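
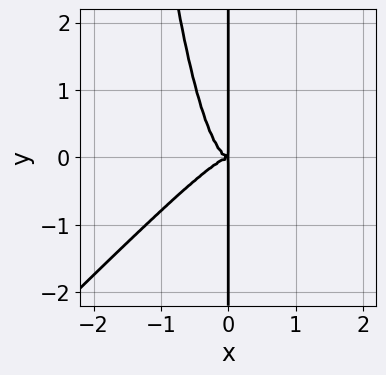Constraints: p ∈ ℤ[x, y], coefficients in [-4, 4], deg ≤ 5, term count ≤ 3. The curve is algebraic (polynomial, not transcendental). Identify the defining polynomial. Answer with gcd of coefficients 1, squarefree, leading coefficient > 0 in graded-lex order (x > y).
3*x^4 - 3*x^3*y + x*y^2

1. The degree is 4 — a generic line meets the curve in up to 4 points.
2. From the visible intercepts: every point of the y-axis in the box is on the curve.
3. The integer polynomial consistent with all of this is the stated p.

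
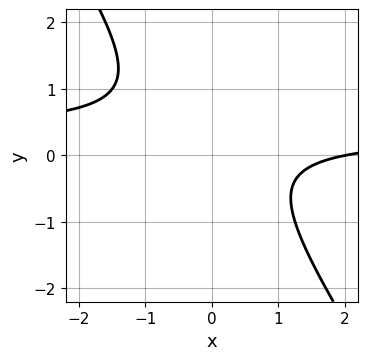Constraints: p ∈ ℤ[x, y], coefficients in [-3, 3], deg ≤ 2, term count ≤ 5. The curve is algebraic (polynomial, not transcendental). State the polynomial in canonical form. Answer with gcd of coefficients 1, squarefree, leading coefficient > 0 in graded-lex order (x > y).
3*x*y + 2*y^2 - x - y + 2

1. The degree is 2 — a generic line meets the curve in up to 2 points.
2. Checking where it meets the axes: it crosses the x-axis at the gridline x = 2; no y-intercept at any integer in the box.
3. Together with the visible shape, these determine p as stated.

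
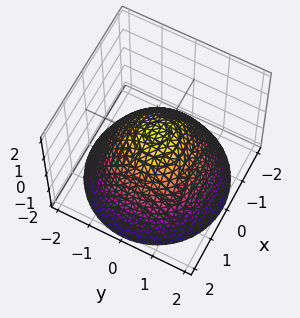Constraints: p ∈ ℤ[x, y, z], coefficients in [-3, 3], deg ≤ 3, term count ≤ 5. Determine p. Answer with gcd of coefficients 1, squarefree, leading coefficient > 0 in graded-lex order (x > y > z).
(a) Degree: a generic line meets the surface in up to 2 points, so deg p = 2.
(b) Symmetries: the z-axis is an axis of rotation, so x and y enter only as x² + y².
(c) From the visible intercepts: the y-axis gridline crossings are at y ∈ {-1, 1}; a circular section at z = 0 has radius exactly 1; the x-axis gridline crossings are at x ∈ {-1, 1}.
(d) The integer polynomial consistent with all of this is the stated p.

2*x^2 + 2*y^2 + 3*z - 2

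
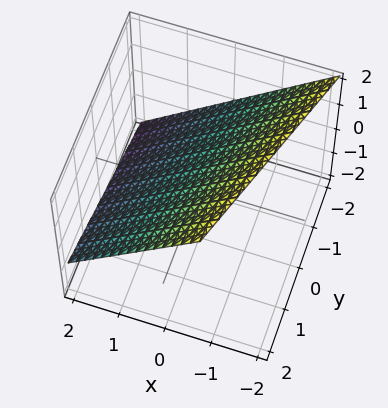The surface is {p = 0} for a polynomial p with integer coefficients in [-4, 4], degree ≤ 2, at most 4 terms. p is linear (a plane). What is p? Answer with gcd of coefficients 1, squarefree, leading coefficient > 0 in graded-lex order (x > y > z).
3*x - y + 3*z - 2

The degree is 1 — the surface is flat (a plane).
Reading off the gridlines: one y-axis crossing is at y = -2.
Fitting integer coefficients to these (and the overall shape) gives p.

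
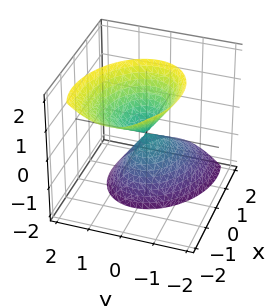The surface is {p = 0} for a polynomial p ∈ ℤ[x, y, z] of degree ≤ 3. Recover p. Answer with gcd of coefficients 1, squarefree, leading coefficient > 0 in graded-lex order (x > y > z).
2*x^2 + x*y + 2*x*z + 3*y^2 - z^2

There are 2 components.
The degree is 2 — a generic line meets the surface in up to 2 points.
From the visible intercepts: it crosses the z-axis at the gridline z = 0; one y-axis crossing is at y = 0; it crosses the x-axis at the gridline x = 0.
Matching integer coefficients to the picture gives p.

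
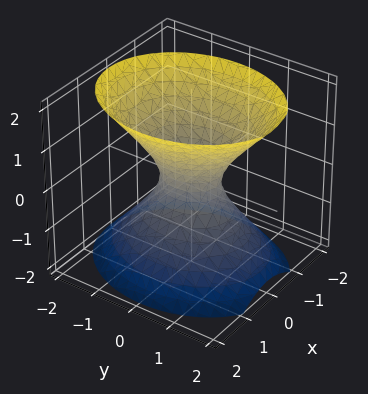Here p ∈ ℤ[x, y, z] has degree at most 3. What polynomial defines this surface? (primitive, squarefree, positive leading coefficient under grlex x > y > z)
3*x^2 + 2*y^2 - 2*z^2 - 1

First, the degree is 2 — an hourglass — one-sheet hyperboloid; a quadric.
Next, symmetries: the x ↦ −x reflection is a symmetry, so x appears only in even powers; it's symmetric under z → −z, forcing even powers of z; the y ↦ −y reflection is a symmetry, so y appears only in even powers.
Then, from the visible intercepts: the surface avoids every integer z-axis point in the box.
Finally, putting this together gives p.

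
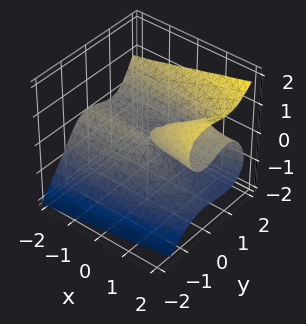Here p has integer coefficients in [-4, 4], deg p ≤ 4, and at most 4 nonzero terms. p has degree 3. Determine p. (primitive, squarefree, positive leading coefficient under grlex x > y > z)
First, the degree is 3 — no degree-2 surface has this shape.
Then, checking where it meets the axes: the visible x-axis segment lies entirely on the surface; one z-axis crossing is at z = 0; one y-axis crossing is at y = 0.
Finally, fitting integer coefficients to these (and the overall shape) gives p.

2*y^3 - 2*z^3 + 2*x*z - 3*y^2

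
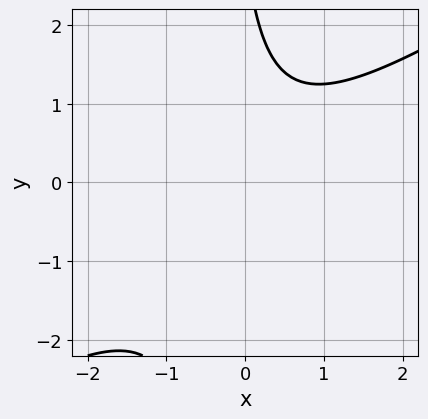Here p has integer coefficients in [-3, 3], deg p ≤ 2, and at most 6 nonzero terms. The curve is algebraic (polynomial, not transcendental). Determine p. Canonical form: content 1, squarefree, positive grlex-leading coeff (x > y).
First, the degree is 2 — the shape is more complex than any degree-1 curve.
Then, checking where it meets the axes: the curve avoids every integer x-axis point in the box; no y-intercept at any integer in the box.
Finally, solving for integer coefficients yields p as stated.

2*x^2 - 3*x*y - y + 3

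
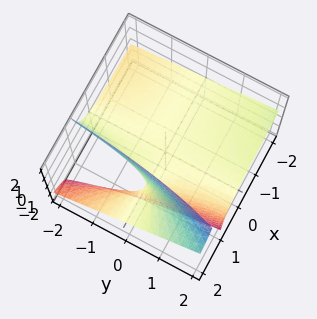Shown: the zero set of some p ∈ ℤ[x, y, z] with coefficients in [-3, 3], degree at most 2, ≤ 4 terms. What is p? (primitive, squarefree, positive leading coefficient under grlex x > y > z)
x*y - 3*x*z + 3*z

The degree is 2 — the shape is more complex than any degree-1 surface.
Against the integer gridlines: the visible y-axis segment lies entirely on the surface; one z-axis crossing is at z = 0; the visible x-axis segment lies entirely on the surface.
Putting this together gives p.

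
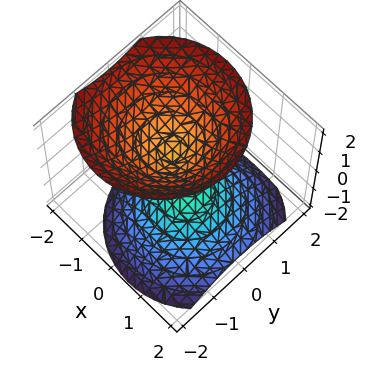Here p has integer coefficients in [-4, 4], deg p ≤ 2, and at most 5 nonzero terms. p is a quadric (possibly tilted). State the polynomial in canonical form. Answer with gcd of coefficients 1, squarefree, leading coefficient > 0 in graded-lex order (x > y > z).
2*x^2 + x*z + 2*y^2 - 2*z^2 + 1

The picture has 2 separate pieces. Treating them together as one polynomial.
deg p = 2. The shape is more complex than any degree-1 surface.
Against the integer gridlines: no y-intercept at any integer in the box; no x-intercept at any integer in the box.
Fitting integer coefficients to these (and the overall shape) gives p.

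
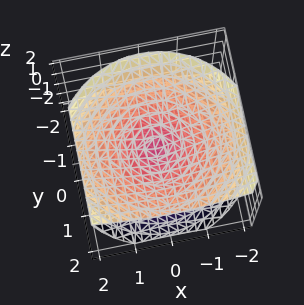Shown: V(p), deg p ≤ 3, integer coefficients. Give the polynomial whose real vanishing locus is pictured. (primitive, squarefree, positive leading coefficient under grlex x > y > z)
2*x^2 + 2*y^2 - y*z - 3*z^2

First, the degree is 2 — no degree-1 surface has this shape.
Then, observable constraints: it crosses the z-axis at the gridline z = 0; one x-axis crossing is at x = 0; it crosses the y-axis at the gridline y = 0.
Finally, the integer polynomial consistent with all of this is the stated p.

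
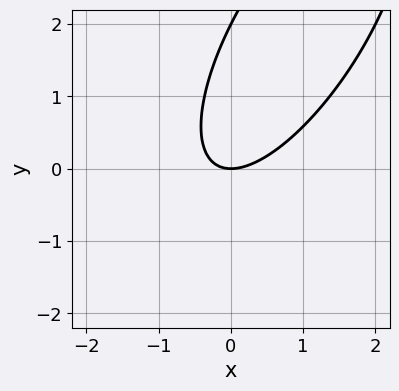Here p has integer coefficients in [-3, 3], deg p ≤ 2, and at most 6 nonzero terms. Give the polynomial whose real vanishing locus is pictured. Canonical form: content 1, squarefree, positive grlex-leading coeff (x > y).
2*x^2 - 2*x*y + y^2 - 2*y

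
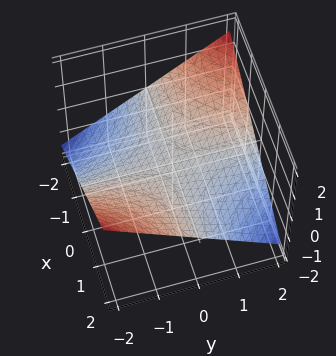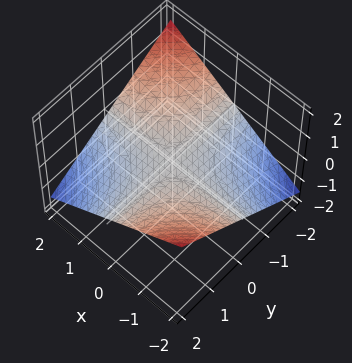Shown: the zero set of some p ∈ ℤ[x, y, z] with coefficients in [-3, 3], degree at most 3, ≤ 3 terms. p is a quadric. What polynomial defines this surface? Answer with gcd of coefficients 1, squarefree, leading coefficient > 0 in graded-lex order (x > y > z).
1. deg p = 2. A saddle surface; a quadric.
2. Checking where it meets the axes: one z-axis crossing is at z = 0; every point of the y-axis in the box is on the surface.
3. Solving for integer coefficients yields p as stated. Check: (-1, 0, 0) on the x-axis lies on the surface, and p(-1, 0, 0) = 0. ✓

x*y + 3*z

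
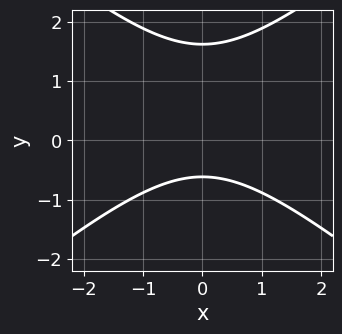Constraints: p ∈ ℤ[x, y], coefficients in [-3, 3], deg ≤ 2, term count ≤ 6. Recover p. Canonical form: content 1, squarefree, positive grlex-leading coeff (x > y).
First, the degree is 2 — no degree-1 curve has this shape.
Next, symmetries: the x ↦ −x reflection is a symmetry, so x appears only in even powers.
Then, from the axis intercepts and sections: it misses every integer gridline on the x-axis.
Finally, fitting integer coefficients to these (and the overall shape) gives p.

2*x^2 - 3*y^2 + 3*y + 3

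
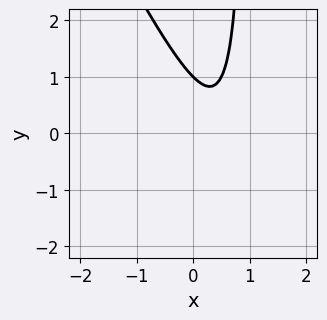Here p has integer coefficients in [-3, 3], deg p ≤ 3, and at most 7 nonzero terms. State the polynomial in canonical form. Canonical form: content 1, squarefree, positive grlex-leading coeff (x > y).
First, the degree is 2 — the shape is more complex than any degree-1 curve.
Next, reading off the gridlines: no x-intercept at any integer in the box; one y-axis crossing is at y = 1.
Finally, these observations pin down the coefficients.

2*x^2 + x*y - 2*x - y + 1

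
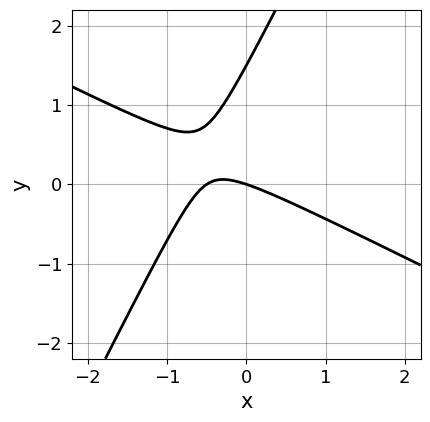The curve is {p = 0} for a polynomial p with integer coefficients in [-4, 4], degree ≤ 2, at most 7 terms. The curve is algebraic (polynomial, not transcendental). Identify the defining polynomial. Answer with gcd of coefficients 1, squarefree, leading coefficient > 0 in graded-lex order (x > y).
First, degree: a generic line meets the curve in up to 2 points, so deg p = 2.
Next, checking where it meets the axes: it crosses the y-axis at the gridline y = 0; one x-axis crossing is at x = 0.
Finally, putting this together gives p.

2*x^2 + 3*x*y - 2*y^2 + x + 3*y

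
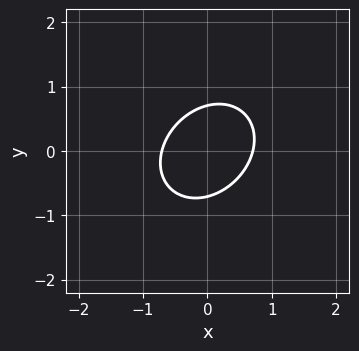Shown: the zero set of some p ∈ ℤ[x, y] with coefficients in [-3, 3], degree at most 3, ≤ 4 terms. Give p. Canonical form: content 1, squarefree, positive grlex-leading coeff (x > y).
2*x^2 - x*y + 2*y^2 - 1

First, the degree is 2 — a generic line meets the curve in up to 2 points.
Finally, matching integer coefficients to the picture gives p.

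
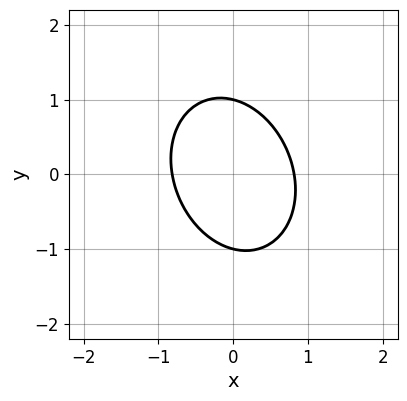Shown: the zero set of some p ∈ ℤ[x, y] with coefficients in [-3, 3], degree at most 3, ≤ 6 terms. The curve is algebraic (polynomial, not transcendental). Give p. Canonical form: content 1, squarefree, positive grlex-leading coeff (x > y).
1. Degree: no degree-1 curve has this shape, so deg p = 2.
2. Observable constraints: the y-axis gridline crossings are at y ∈ {-1, 1}.
3. Fitting integer coefficients to these (and the overall shape) gives p.

3*x^2 + x*y + 2*y^2 - 2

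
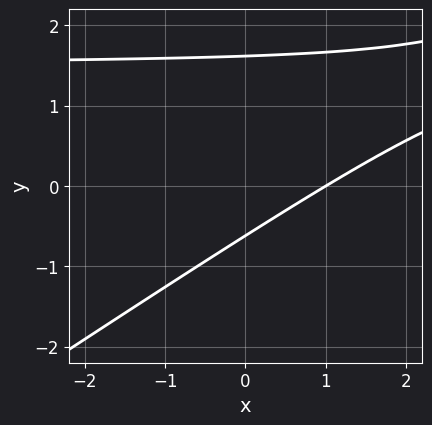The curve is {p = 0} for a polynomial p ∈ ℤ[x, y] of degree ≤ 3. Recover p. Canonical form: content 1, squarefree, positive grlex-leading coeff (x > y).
(a) The degree is 2 — the shape is more complex than any degree-1 curve.
(b) Checking where it meets the axes: it meets the x-axis at x = 1 (among the integer gridlines).
(c) Putting this together gives p.

2*x*y - 3*y^2 - 3*x + 3*y + 3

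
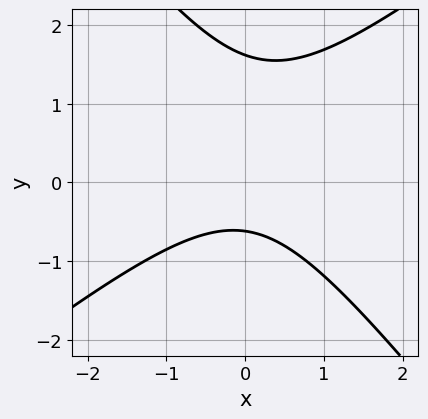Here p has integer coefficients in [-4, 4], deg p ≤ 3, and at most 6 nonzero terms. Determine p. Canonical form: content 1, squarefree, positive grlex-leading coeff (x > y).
(a) deg p = 2.
(b) From the visible intercepts: the curve avoids every integer x-axis point in the box.
(c) Together with the visible shape, these determine p as stated.

2*x^2 - x*y - 2*y^2 + 2*y + 2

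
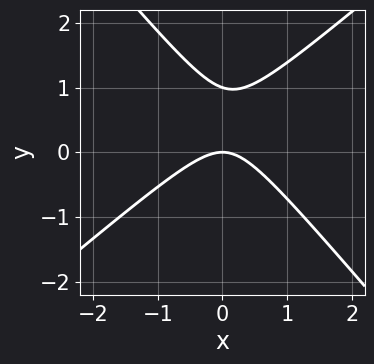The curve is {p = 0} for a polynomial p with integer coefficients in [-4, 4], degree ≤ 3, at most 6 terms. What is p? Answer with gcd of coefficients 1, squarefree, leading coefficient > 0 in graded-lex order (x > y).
deg p = 2. A generic line meets the curve in up to 2 points.
Reading off the gridlines: among the integer gridlines, it crosses the y-axis at y ∈ {0, 1}; it meets the x-axis at x = 0 (among the integer gridlines).
Matching integer coefficients to the picture gives p.

3*x^2 - x*y - 3*y^2 + 3*y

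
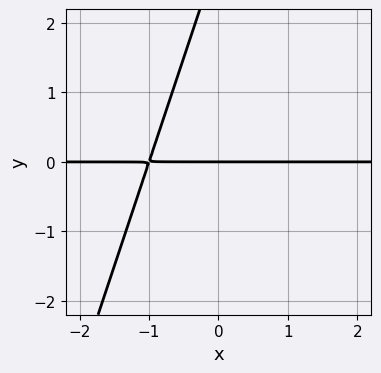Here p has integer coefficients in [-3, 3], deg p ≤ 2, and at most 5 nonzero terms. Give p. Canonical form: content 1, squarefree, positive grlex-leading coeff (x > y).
3*x*y - y^2 + 3*y

1. The degree is 2 — no degree-1 curve has this shape.
2. Against the integer gridlines: it meets the y-axis at y = 0 (among the integer gridlines); every point of the x-axis in the box is on the curve.
3. Fitting integer coefficients to these (and the overall shape) gives p.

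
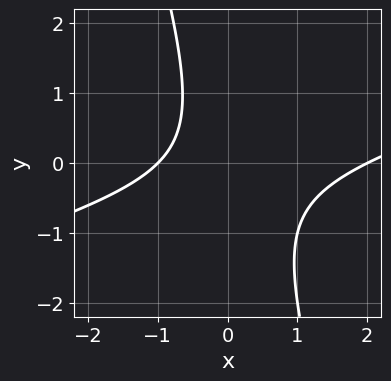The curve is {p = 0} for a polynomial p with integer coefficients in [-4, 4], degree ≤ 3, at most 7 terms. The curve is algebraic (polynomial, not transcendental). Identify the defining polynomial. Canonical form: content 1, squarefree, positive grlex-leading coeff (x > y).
x^2 - 3*x*y - y^2 - x - 2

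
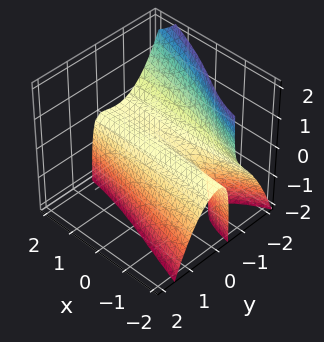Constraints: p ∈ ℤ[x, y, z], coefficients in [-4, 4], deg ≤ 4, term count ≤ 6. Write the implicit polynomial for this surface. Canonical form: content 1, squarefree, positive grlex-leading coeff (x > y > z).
First, degree: the shape is more complex than any degree-2 surface, so deg p = 3.
Next, observable constraints: one z-axis crossing is at z = 0; every point of the x-axis in the box is on the surface; among the integer gridlines, it crosses the y-axis at y ∈ {-1, 0}.
Finally, fitting integer coefficients to these (and the overall shape) gives p.

2*x*y*z - 3*y^3 - 3*y^2 - 2*z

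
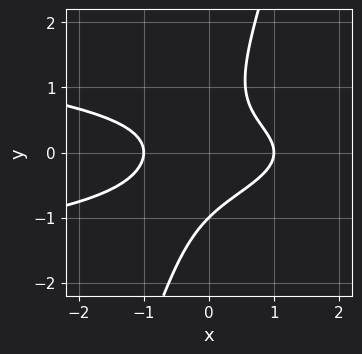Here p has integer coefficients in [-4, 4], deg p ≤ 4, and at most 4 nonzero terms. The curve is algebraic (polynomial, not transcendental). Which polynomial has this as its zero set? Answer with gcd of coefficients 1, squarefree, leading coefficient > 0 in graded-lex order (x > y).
3*x*y^2 - y^3 + x^2 - 1

Degree: the shape is more complex than any degree-2 curve, so deg p = 3.
From the visible intercepts: one y-axis crossing is at y = -1; among the integer gridlines, it crosses the x-axis at x ∈ {-1, 1}.
Together with the visible shape, these determine p as stated.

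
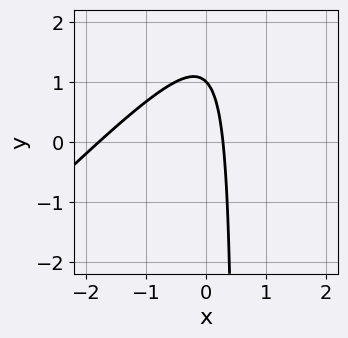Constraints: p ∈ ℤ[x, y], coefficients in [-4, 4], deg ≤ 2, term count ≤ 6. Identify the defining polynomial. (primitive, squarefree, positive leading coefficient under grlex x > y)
1. The degree is 2 — the shape is more complex than any degree-1 curve.
2. From the visible intercepts: one y-axis crossing is at y = 1.
3. The integer polynomial consistent with all of this is the stated p.

2*x^2 - 2*x*y + 3*x + y - 1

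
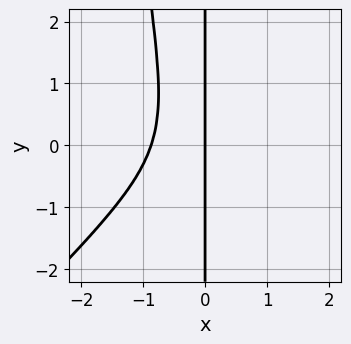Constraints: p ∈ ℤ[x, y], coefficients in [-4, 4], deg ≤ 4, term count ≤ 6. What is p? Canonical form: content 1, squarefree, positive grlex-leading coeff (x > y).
3*x^4 - 3*x^3*y + x*y^2 + 2*x

First, degree: a generic line meets the curve in up to 4 points, so deg p = 4.
Then, checking where it meets the axes: it crosses the x-axis at the gridline x = 0; the visible y-axis segment lies entirely on the curve.
Finally, solving for integer coefficients yields p as stated.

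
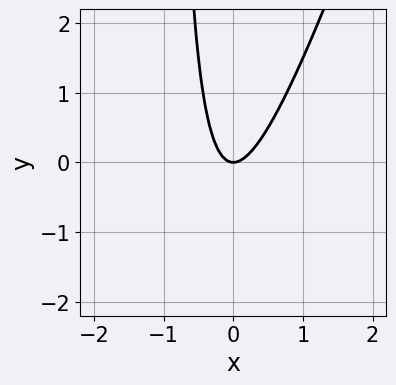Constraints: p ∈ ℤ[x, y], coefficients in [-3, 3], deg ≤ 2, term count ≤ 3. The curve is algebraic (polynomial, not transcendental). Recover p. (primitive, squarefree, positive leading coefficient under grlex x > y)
First, deg p = 2. The shape is more complex than any degree-1 curve.
Then, from the visible intercepts: it meets the y-axis at y = 0 (among the integer gridlines); one x-axis crossing is at x = 0.
Finally, together with the visible shape, these determine p as stated.

3*x^2 - x*y - y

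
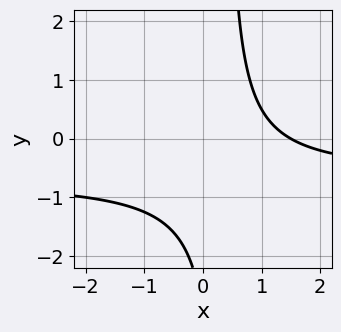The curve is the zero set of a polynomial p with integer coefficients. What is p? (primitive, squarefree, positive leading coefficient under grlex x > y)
3*x*y + 2*x - y - 3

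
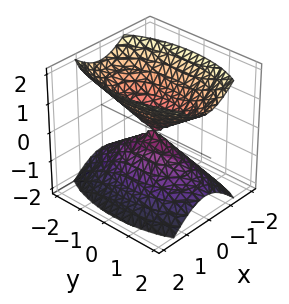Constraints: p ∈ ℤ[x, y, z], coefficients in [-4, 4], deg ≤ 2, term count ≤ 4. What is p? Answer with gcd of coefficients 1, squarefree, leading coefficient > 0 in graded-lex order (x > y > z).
3*x^2 + y^2 - 2*z^2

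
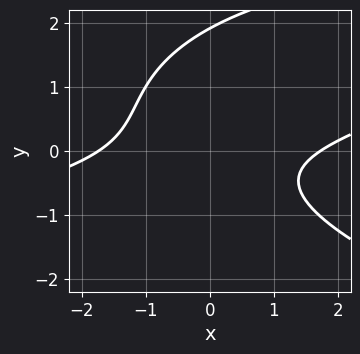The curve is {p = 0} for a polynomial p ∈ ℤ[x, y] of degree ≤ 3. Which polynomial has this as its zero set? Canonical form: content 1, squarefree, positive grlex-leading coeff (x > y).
(a) deg p = 3. No degree-2 curve has this shape.
(b) Putting this together gives p.

2*y^3 + x^2 - 3*x*y - 3*y^2 - 3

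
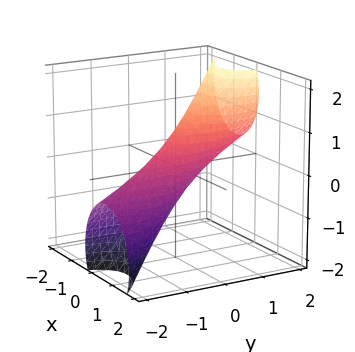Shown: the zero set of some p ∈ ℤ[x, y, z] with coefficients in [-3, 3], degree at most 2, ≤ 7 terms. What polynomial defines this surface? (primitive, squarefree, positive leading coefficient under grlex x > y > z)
(a) Degree: the shape is more complex than any degree-1 surface, so deg p = 2.
(b) Reading off the gridlines: the y-axis gridline crossings are at y ∈ {-1, 1}.
(c) Together with the visible shape, these determine p as stated.

3*x^2 + 2*x*y + y^2 - 3*y*z + 2*z^2 - 1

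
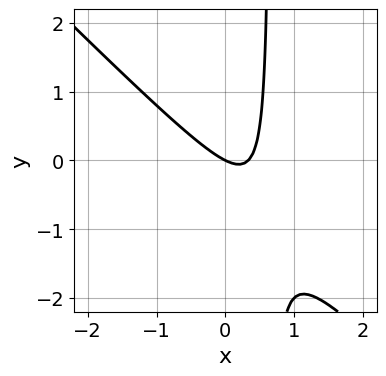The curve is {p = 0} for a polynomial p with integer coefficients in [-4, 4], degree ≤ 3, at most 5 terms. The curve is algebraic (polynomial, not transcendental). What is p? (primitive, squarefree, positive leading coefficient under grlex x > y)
Degree: a generic line meets the curve in up to 2 points, so deg p = 2.
From the axis intercepts and sections: one x-axis crossing is at x = 0; it crosses the y-axis at the gridline y = 0.
Fitting integer coefficients to these (and the overall shape) gives p.

3*x^2 + 3*x*y - x - 2*y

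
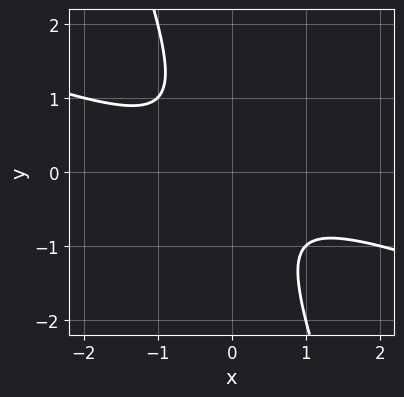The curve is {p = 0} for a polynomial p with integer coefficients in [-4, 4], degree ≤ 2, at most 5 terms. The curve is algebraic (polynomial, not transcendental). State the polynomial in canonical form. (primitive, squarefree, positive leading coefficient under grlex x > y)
x^2 + 3*x*y + y^2 + 1

1. deg p = 2.
2. Checking where it meets the axes: the curve avoids every integer y-axis point in the box; it misses every integer gridline on the x-axis.
3. Assembling these constraints gives the stated polynomial.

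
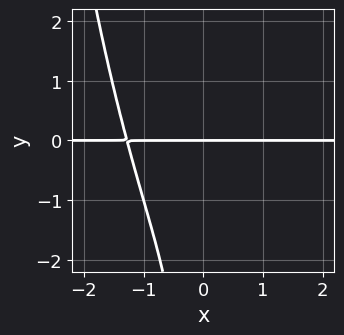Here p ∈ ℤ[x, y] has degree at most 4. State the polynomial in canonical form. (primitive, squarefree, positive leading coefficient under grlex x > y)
3*x^3*y + 2*x^2*y - 2*x*y^2 + 3*y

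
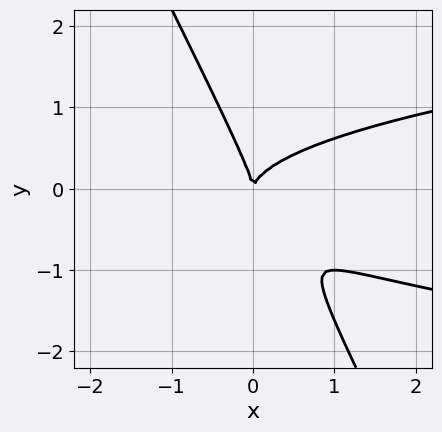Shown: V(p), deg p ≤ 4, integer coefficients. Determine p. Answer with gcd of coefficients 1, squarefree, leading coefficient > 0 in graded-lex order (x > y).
2*x*y^2 + y^3 - x^2

First, the degree is 3 — the shape is more complex than any degree-2 curve.
Then, observable constraints: one x-axis crossing is at x = 0; one y-axis crossing is at y = 0.
Finally, assembling these constraints gives the stated polynomial.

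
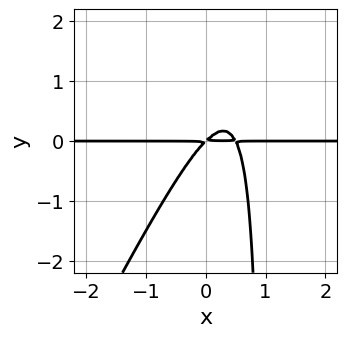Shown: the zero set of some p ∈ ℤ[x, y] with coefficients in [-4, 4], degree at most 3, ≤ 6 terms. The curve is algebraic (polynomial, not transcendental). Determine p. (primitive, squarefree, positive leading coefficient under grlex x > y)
2*x^2*y - x*y^2 - x*y + y^2

deg p = 3. No degree-2 curve has this shape.
Against the integer gridlines: every point of the x-axis in the box is on the curve.
Solving for integer coefficients yields p as stated.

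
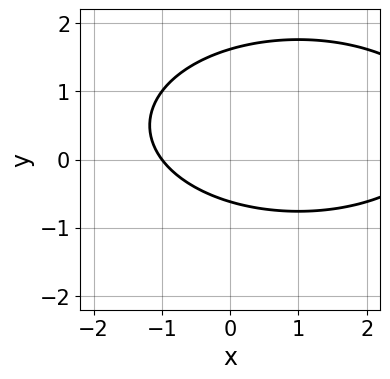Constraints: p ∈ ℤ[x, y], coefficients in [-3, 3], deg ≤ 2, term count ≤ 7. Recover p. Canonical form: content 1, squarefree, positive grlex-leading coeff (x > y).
(a) deg p = 2. No degree-1 curve has this shape.
(b) Checking where it meets the axes: it crosses the x-axis at the gridline x = -1.
(c) Putting this together gives p.

x^2 + 3*y^2 - 2*x - 3*y - 3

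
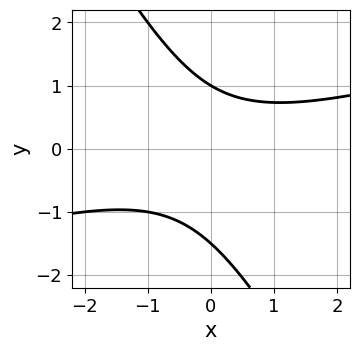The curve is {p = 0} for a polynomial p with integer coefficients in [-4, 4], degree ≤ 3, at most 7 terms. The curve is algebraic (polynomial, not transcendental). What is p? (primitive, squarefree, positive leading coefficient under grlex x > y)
First, deg p = 2. No degree-1 curve has this shape.
Next, from the axis intercepts and sections: it meets the y-axis at y = 1 (among the integer gridlines); it misses every integer gridline on the x-axis.
Finally, putting this together gives p.

x^2 - 3*x*y - 2*y^2 - y + 3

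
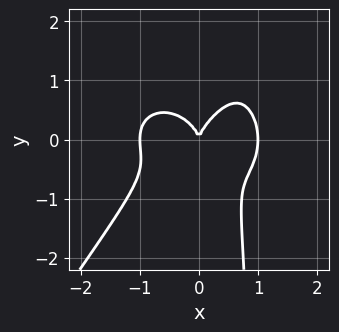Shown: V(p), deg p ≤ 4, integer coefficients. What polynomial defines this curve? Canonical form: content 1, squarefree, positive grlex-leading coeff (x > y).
x^4 + x^2*y^2 - x*y^3 + y^3 - x^2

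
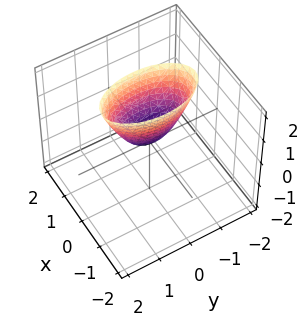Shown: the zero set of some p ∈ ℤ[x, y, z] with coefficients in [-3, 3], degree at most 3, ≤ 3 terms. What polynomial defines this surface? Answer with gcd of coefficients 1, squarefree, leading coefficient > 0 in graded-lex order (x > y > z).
3*x^2 + y^2 - z

The degree is 2 — a single bowl opening along one axis; a quadric.
Symmetries: the x ↦ −x reflection is a symmetry, so x appears only in even powers; it's symmetric under y → −y, forcing even powers of y.
Against the integer gridlines: it meets the y-axis at y = 0 (among the integer gridlines); one x-axis crossing is at x = 0.
The integer polynomial consistent with all of this is the stated p.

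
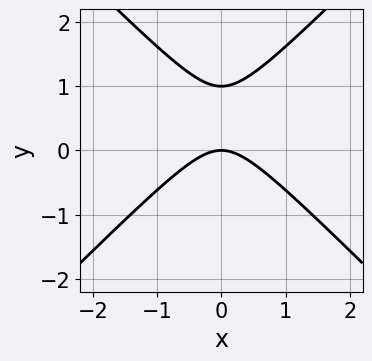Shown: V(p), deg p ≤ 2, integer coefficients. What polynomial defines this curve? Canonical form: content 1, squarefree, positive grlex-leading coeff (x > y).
x^2 - y^2 + y

Degree: a generic line meets the curve in up to 2 points, so deg p = 2.
Symmetries: it's symmetric under x → −x, forcing even powers of x.
Observable constraints: among the integer gridlines, it crosses the y-axis at y ∈ {0, 1}; one x-axis crossing is at x = 0.
Assembling these constraints gives the stated polynomial.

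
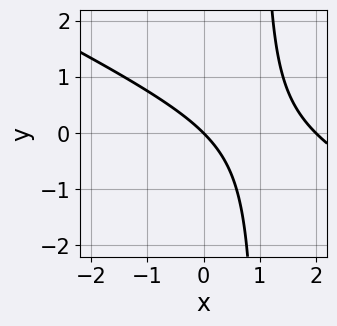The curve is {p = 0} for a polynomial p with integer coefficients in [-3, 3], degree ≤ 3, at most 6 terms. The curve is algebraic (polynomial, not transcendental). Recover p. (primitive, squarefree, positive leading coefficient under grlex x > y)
deg p = 2.
Reading off the gridlines: the x-axis gridline crossings are at x ∈ {0, 2}; it meets the y-axis at y = 0 (among the integer gridlines).
These observations pin down the coefficients.

x^2 + 2*x*y - 2*x - 2*y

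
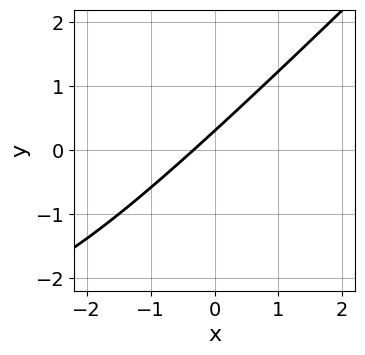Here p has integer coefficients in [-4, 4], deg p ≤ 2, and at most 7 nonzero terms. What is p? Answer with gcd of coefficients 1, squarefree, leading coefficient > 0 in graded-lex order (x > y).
x*y - y^2 + 3*x - 3*y + 1

First, the degree is 2 — no degree-1 curve has this shape.
Finally, solving for integer coefficients yields p as stated.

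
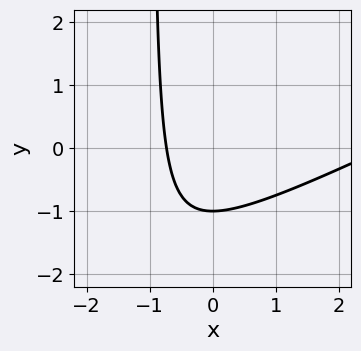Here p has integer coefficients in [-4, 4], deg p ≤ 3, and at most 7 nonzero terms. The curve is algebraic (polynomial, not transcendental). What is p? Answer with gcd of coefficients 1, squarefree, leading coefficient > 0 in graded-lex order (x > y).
(a) The degree is 2 — no degree-1 curve has this shape.
(b) Observable constraints: it crosses the y-axis at the gridline y = -1.
(c) Fitting integer coefficients to these (and the overall shape) gives p.

x^2 - 2*x*y - 2*x - 2*y - 2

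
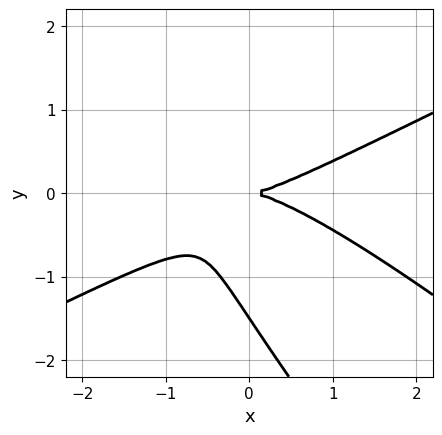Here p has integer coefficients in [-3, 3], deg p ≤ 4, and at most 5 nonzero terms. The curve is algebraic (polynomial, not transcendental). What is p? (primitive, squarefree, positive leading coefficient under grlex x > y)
x^3 - 3*x*y^2 - 2*y^3 - 3*y^2

Degree: the shape is more complex than any degree-2 curve, so deg p = 3.
From the visible intercepts: it crosses the y-axis at the gridline y = 0; one x-axis crossing is at x = 0.
Fitting integer coefficients to these (and the overall shape) gives p.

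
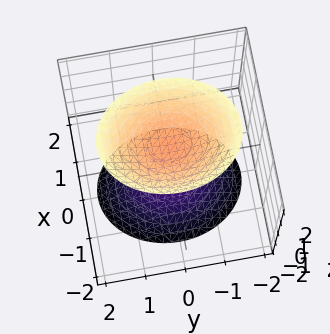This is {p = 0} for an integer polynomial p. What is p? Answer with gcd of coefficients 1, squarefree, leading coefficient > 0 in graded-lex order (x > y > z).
I count 2 distinct pieces. They look like related sheets of one shape, so recover p as a whole.
The degree is 2 — two separate bowl-shaped sheets opening away from each other; a quadric.
Symmetries: the z ↦ −z reflection is a symmetry, so z appears only in even powers; it's symmetric under x → −x, forcing even powers of x; mirror symmetry y ↦ −y ⇒ only even powers of y.
Observable constraints: no y-intercept at any integer in the box; the surface avoids every integer x-axis point in the box.
The integer polynomial consistent with all of this is the stated p.

3*x^2 + 2*y^2 - 2*z^2 + 3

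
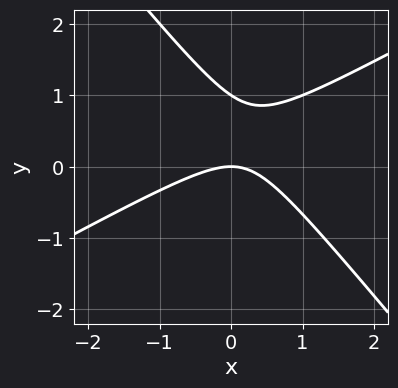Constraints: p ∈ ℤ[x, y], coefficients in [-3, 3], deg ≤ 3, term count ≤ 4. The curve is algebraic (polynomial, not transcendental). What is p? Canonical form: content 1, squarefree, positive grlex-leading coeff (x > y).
2*x^2 - 2*x*y - 3*y^2 + 3*y

Degree: the shape is more complex than any degree-1 curve, so deg p = 2.
Reading off the gridlines: among the integer gridlines, it crosses the y-axis at y ∈ {0, 1}; one x-axis crossing is at x = 0.
Assembling these constraints gives the stated polynomial.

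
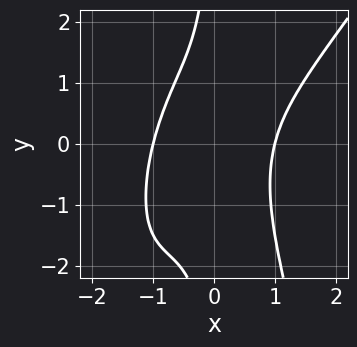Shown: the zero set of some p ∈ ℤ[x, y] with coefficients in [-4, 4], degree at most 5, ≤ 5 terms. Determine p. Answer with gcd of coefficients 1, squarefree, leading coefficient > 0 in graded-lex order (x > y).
3*x^4 - 2*x^3*y - 2*x*y^2 - x*y - 3

1. Degree: a generic line meets the curve in up to 4 points, so deg p = 4.
2. From the axis intercepts and sections: among the integer gridlines, it crosses the x-axis at x ∈ {-1, 1}; no y-intercept at any integer in the box.
3. The integer polynomial consistent with all of this is the stated p.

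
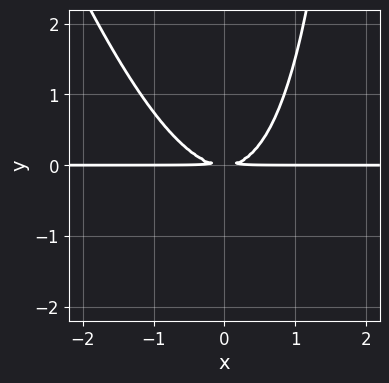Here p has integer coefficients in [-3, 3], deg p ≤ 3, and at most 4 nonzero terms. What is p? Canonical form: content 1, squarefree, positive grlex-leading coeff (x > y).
(a) The degree is 3 — the shape is more complex than any degree-2 curve.
(b) From the axis intercepts and sections: every point of the x-axis in the box is on the curve.
(c) Putting this together gives p.

3*x^2*y + x*y^2 - 3*y^2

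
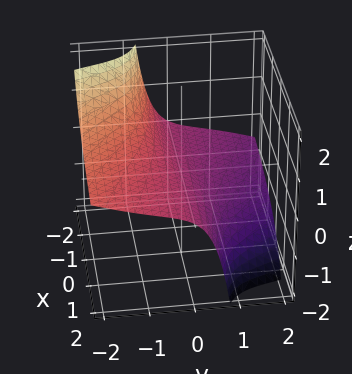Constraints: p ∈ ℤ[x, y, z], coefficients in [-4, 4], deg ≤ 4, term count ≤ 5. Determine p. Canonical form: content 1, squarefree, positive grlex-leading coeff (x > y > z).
1. The degree is 3 — no degree-2 surface has this shape.
2. Checking where it meets the axes: it crosses the y-axis at the gridline y = 0; the visible x-axis segment lies entirely on the surface.
3. Putting this together gives p.

2*x*y*z - y^3 - 2*y^2*z - 2*y - 3*z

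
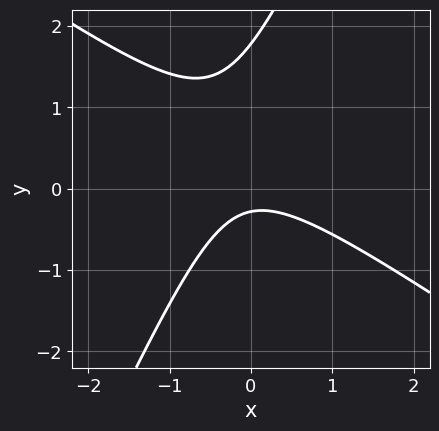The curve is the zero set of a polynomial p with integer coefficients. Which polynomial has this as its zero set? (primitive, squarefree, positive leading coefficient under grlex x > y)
1. The degree is 2 — no degree-1 curve has this shape.
2. Against the integer gridlines: no x-intercept at any integer in the box.
3. Solving for integer coefficients yields p as stated.

3*x^2 + 3*x*y - 2*y^2 + 3*y + 1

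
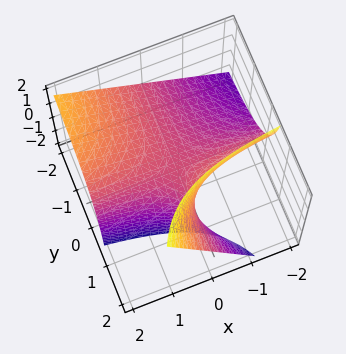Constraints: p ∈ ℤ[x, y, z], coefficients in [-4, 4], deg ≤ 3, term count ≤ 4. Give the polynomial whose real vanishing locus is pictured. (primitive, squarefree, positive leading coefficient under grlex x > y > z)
x*y - y*z + z

(a) The degree is 2 — the shape is more complex than any degree-1 surface.
(b) Observable constraints: one z-axis crossing is at z = 0; the visible y-axis segment lies entirely on the surface; the visible x-axis segment lies entirely on the surface.
(c) Assembling these constraints gives the stated polynomial.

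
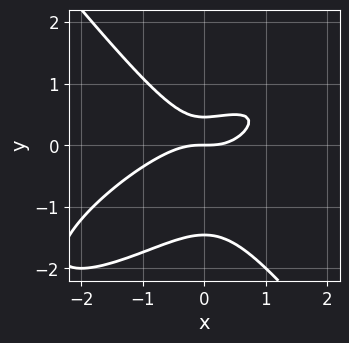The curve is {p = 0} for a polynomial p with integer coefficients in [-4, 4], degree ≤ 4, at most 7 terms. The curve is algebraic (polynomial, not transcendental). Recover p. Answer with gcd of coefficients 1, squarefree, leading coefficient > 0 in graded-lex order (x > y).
(a) deg p = 3.
(b) Against the integer gridlines: it crosses the y-axis at the gridline y = 0; it crosses the x-axis at the gridline x = 0.
(c) Assembling these constraints gives the stated polynomial.

2*x^3 - 3*x^2*y + 3*y^3 + 3*y^2 - 2*y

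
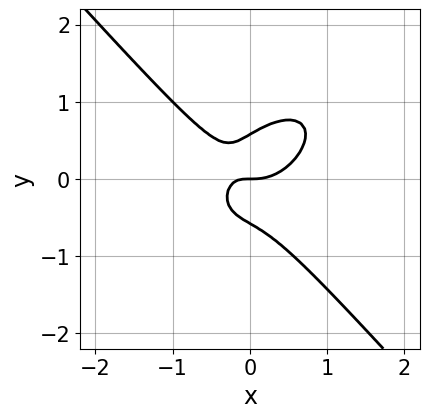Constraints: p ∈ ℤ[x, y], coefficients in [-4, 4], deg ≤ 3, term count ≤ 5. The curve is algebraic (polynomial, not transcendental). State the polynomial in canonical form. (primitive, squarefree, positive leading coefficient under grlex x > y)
(a) Degree: the shape is more complex than any degree-2 curve, so deg p = 3.
(b) Checking where it meets the axes: one x-axis crossing is at x = 0; one y-axis crossing is at y = 0.
(c) These observations pin down the coefficients.

3*x^3 - x^2*y + 3*y^3 - 2*x*y - y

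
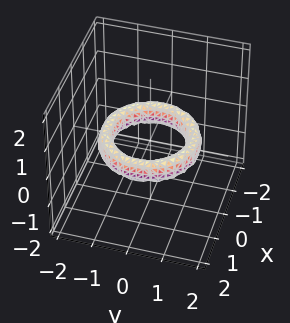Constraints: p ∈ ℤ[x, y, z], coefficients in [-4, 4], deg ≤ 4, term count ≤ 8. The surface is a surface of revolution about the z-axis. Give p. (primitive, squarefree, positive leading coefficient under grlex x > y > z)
1. The degree is 4 — a generic line meets the surface in up to 4 points.
2. Symmetry: the z-axis is an axis of rotation, so x and y enter only as x² + y².
3. Against the integer gridlines: among the integer gridlines, it crosses the y-axis at y ∈ {-1, 1}; a circular section at z = 0 has radius exactly 1.
4. Putting this together gives p. Check: (1, 0, 0) on the x-axis lies on the surface, and p(1, 0, 0) = 0. ✓

x^4 + 2*x^2*y^2 + y^4 - 3*x^2 - 3*y^2 + 2*z^2 + 2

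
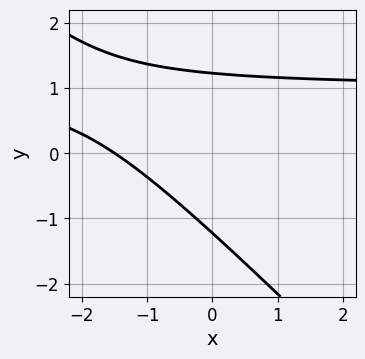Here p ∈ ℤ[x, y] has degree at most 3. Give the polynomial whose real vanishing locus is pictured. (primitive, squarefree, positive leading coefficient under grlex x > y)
2*x*y + 2*y^2 - 2*x - 3

(a) deg p = 2.
(b) Matching integer coefficients to the picture gives p.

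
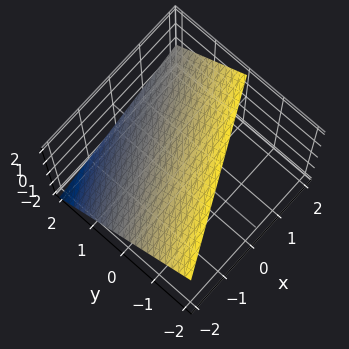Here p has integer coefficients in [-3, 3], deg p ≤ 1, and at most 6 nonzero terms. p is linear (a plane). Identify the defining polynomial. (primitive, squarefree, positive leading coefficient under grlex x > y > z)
1. The degree is 1 — every cross-section is a straight line — this is a plane.
2. Observable constraints: one y-axis crossing is at y = 1; one x-axis crossing is at x = -2.
3. These observations pin down the coefficients. Check: (0, 0, 1) on the z-axis lies on the surface, and p(0, 0, 1) = 0. ✓

x - 2*y - 2*z + 2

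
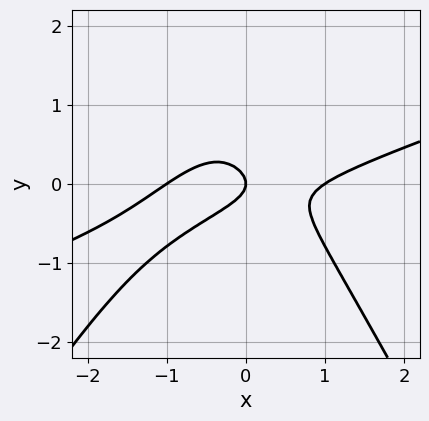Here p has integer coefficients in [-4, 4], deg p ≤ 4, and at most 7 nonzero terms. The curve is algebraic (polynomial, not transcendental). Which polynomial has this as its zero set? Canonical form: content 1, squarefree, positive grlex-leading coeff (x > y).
The degree is 3 — no degree-2 curve has this shape.
From the visible intercepts: it crosses the y-axis at the gridline y = 0; among the integer gridlines, it crosses the x-axis at x ∈ {-1, 0, 1}.
Assembling these constraints gives the stated polynomial.

x^3 - 3*x^2*y + y^3 - 3*y^2 - x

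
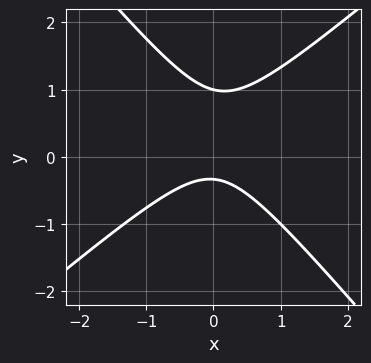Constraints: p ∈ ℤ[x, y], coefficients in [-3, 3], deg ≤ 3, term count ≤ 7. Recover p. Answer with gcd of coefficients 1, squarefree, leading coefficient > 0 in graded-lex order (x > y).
3*x^2 - x*y - 3*y^2 + 2*y + 1

First, degree: the shape is more complex than any degree-1 curve, so deg p = 2.
Then, against the integer gridlines: the curve avoids every integer x-axis point in the box; it meets the y-axis at y = 1 (among the integer gridlines).
Finally, the integer polynomial consistent with all of this is the stated p.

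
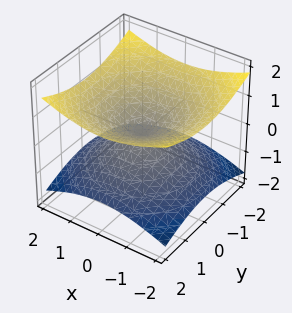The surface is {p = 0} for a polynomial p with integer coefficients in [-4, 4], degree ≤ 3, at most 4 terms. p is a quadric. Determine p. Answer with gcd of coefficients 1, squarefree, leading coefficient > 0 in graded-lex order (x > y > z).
x^2 + y^2 - 3*z^2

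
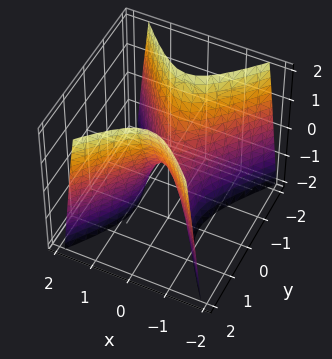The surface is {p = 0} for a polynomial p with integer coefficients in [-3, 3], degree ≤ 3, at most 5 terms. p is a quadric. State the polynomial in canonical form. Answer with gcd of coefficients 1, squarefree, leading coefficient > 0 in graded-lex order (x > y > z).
Degree: a saddle surface; a quadric, so deg p = 2.
Symmetries: the y ↦ −y reflection is a symmetry, so y appears only in even powers; the x ↦ −x reflection is a symmetry, so x appears only in even powers.
Reading off the gridlines: it crosses the y-axis at the gridline y = 0; it crosses the x-axis at the gridline x = 0; it crosses the z-axis at the gridline z = 0.
Fitting integer coefficients to these (and the overall shape) gives p.

3*x^2 - 2*y^2 + z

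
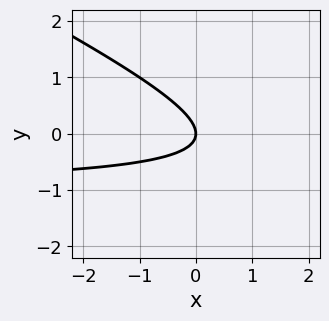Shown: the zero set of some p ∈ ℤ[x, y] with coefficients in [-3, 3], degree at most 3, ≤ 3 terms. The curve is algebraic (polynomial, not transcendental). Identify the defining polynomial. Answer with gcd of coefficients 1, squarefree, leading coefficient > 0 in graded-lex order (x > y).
x*y + 2*y^2 + x

Degree: a generic line meets the curve in up to 2 points, so deg p = 2.
From the visible intercepts: it crosses the x-axis at the gridline x = 0; it crosses the y-axis at the gridline y = 0.
Together with the visible shape, these determine p as stated.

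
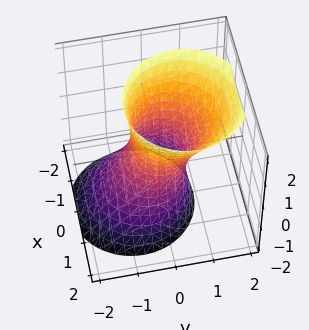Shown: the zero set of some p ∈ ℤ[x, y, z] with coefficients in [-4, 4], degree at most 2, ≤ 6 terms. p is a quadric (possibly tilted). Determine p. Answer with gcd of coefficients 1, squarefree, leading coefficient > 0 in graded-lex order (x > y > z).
1. deg p = 2. The shape is more complex than any degree-1 surface.
2. From the axis intercepts and sections: the surface avoids every integer z-axis point in the box.
3. The integer polynomial consistent with all of this is the stated p.

3*x^2 + 3*y^2 - 2*y*z - z^2 - 2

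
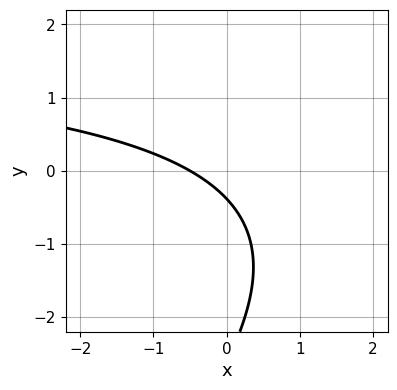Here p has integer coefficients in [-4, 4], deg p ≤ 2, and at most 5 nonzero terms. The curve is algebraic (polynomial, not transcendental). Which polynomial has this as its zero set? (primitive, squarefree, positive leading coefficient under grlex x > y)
1. deg p = 2. No degree-1 curve has this shape.
2. Matching integer coefficients to the picture gives p.

x*y - y^2 - 2*x - 3*y - 1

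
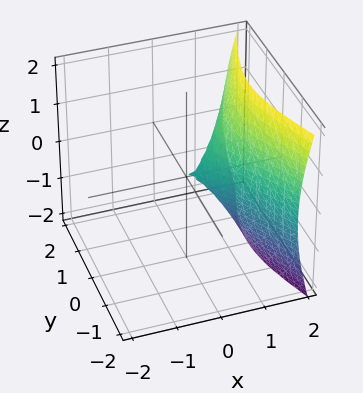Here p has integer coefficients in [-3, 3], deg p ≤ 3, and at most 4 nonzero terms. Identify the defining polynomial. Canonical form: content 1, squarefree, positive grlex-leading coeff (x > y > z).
3*x^3 - 3*y^2 - 2*z^2

The degree is 3 — no degree-2 surface has this shape.
Observable constraints: one y-axis crossing is at y = 0; it meets the x-axis at x = 0 (among the integer gridlines); it crosses the z-axis at the gridline z = 0.
These observations pin down the coefficients.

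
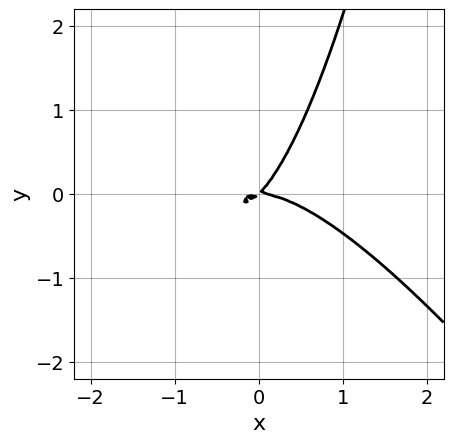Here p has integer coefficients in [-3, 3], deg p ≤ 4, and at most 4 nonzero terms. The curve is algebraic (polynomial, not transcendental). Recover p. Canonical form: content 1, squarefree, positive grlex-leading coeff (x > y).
1. deg p = 3.
2. Checking where it meets the axes: one x-axis crossing is at x = 0; one y-axis crossing is at y = 0.
3. Solving for integer coefficients yields p as stated.

3*x^3 + 2*x^2*y + 3*x*y - 3*y^2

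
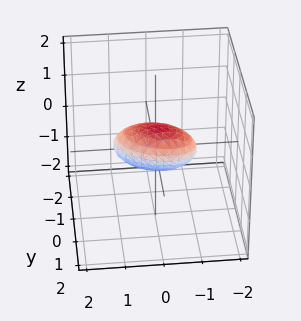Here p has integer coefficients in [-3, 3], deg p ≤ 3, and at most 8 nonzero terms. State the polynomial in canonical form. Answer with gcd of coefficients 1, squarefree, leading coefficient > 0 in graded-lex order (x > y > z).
x^2 + x*y + 2*y^2 - y*z + 2*z^2 - 1

1. The degree is 2 — no degree-1 surface has this shape.
2. From the axis intercepts and sections: among the integer gridlines, it crosses the x-axis at x ∈ {-1, 1}.
3. Fitting integer coefficients to these (and the overall shape) gives p.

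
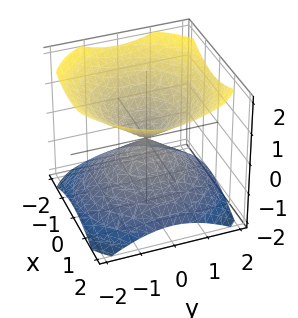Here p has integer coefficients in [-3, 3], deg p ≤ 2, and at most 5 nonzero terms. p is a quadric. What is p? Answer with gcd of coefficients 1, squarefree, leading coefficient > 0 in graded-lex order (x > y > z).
First, I count 2 distinct pieces.
Then, degree: a double cone through the origin; a quadric, so deg p = 2.
Then, symmetries: it's symmetric under z → −z, forcing even powers of z; every cross-section ⟂ z is a circle, so x, y appear only via x² + y².
Next, checking where it meets the axes: it meets the z-axis at z = 0 (among the integer gridlines); it crosses the x-axis at the gridline x = 0; a circular section at z = -1 has radius between 1 and 2; it crosses the y-axis at the gridline y = 0.
Finally, putting this together gives p.

2*x^2 + 2*y^2 - 3*z^2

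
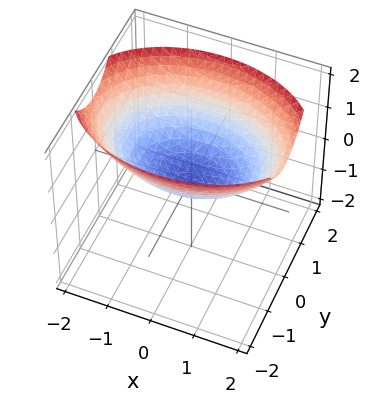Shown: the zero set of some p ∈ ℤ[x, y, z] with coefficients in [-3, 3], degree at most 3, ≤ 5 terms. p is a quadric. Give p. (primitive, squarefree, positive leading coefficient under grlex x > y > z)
Degree: a paraboloid; a quadric, so deg p = 2.
Symmetries: mirror symmetry y ↦ −y ⇒ only even powers of y; it's symmetric under x → −x, forcing even powers of x.
Checking where it meets the axes: it meets the z-axis at z = 0 (among the integer gridlines); it crosses the y-axis at the gridline y = 0; it crosses the x-axis at the gridline x = 0.
Together with the visible shape, these determine p as stated.

x^2 + 2*y^2 - 3*z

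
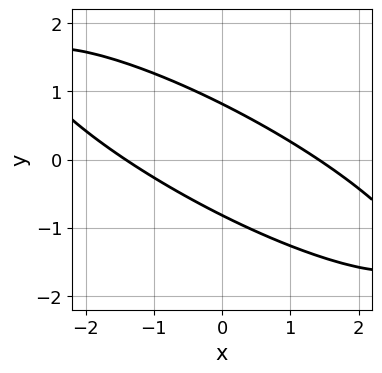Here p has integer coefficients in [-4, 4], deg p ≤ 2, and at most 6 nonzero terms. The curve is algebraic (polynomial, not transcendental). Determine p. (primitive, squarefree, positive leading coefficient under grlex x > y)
x^2 + 3*x*y + 3*y^2 - 2

1. The degree is 2 — no degree-1 curve has this shape.
2. The integer polynomial consistent with all of this is the stated p.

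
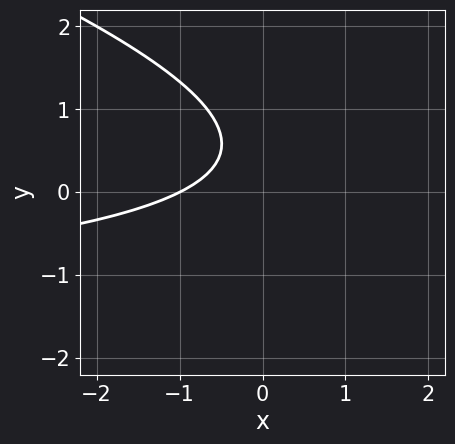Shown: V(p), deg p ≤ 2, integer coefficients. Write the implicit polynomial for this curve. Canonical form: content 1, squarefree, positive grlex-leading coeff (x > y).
x*y + 3*y^2 + 2*x - 3*y + 2

The degree is 2 — the shape is more complex than any degree-1 curve.
Checking where it meets the axes: no y-intercept at any integer in the box; one x-axis crossing is at x = -1.
Putting this together gives p.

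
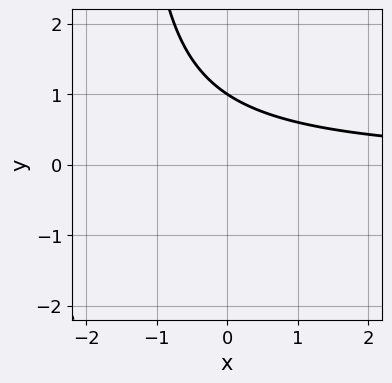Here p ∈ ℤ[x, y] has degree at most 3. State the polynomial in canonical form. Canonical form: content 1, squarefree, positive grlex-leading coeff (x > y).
2*x*y + 3*y - 3

First, deg p = 2. The shape is more complex than any degree-1 curve.
Next, observable constraints: the curve avoids every integer x-axis point in the box; one y-axis crossing is at y = 1.
Finally, assembling these constraints gives the stated polynomial.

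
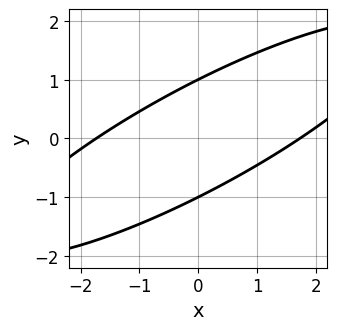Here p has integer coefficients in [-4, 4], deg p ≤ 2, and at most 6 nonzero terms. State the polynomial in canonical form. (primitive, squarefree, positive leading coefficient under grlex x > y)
x^2 - 3*x*y + 3*y^2 - 3

1. deg p = 2. A generic line meets the curve in up to 2 points.
2. Reading off the gridlines: the y-axis gridline crossings are at y ∈ {-1, 1}.
3. Together with the visible shape, these determine p as stated.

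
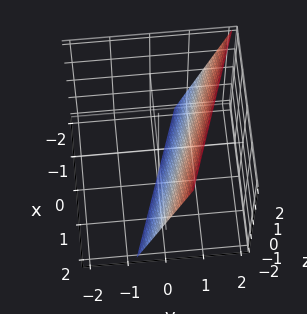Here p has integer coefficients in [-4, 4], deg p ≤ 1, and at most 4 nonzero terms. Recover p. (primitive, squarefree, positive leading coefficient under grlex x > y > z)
First, degree: the surface is flat (a plane), so deg p = 1.
Then, from the visible intercepts: it crosses the z-axis at the gridline z = -2; it meets the x-axis at x = 2 (among the integer gridlines).
Finally, assembling these constraints gives the stated polynomial.

x + 3*y - z - 2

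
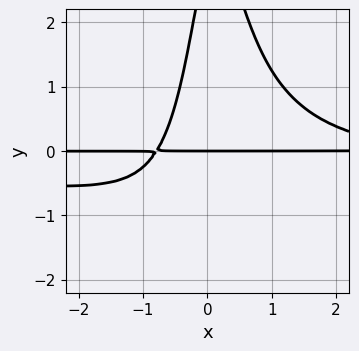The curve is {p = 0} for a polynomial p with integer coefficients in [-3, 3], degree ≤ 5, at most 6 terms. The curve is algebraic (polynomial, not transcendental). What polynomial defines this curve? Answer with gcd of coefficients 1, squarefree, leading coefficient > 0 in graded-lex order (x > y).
3*x^2*y^2 + x^2*y - 3*x*y + y^2 - 3*y

1. Degree: no degree-3 curve has this shape, so deg p = 4.
2. Reading off the gridlines: the visible x-axis segment lies entirely on the curve; one y-axis crossing is at y = 0.
3. Together with the visible shape, these determine p as stated.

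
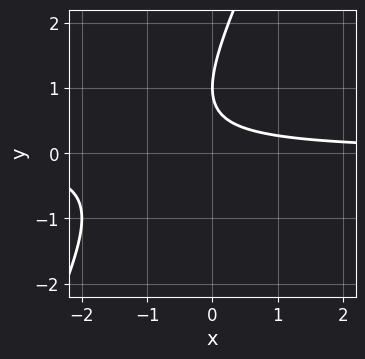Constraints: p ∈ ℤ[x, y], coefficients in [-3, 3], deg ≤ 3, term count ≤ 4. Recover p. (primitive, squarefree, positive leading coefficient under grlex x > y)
First, the degree is 2 — a generic line meets the curve in up to 2 points.
Then, from the axis intercepts and sections: it misses every integer gridline on the x-axis; it crosses the y-axis at the gridline y = 1.
Finally, solving for integer coefficients yields p as stated.

2*x*y - y^2 + 2*y - 1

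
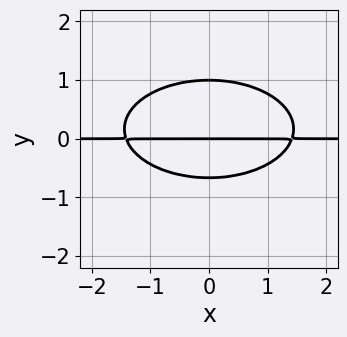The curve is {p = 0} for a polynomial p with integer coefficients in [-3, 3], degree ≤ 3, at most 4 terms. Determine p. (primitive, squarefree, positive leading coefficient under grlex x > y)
x^2*y + 3*y^3 - y^2 - 2*y

(a) deg p = 3. No degree-2 curve has this shape.
(b) Symmetries: it's symmetric under x → −x, forcing even powers of x.
(c) From the axis intercepts and sections: the y-axis gridline crossings are at y ∈ {0, 1}; every point of the x-axis in the box is on the curve.
(d) Assembling these constraints gives the stated polynomial.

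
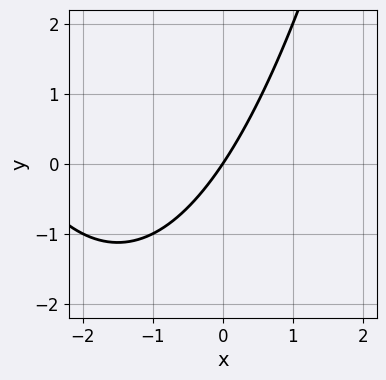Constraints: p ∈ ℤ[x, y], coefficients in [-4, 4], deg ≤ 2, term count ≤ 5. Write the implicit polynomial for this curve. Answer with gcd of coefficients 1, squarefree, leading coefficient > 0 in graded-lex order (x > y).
x^2 + 3*x - 2*y

deg p = 2. The shape is more complex than any degree-1 curve.
From the axis intercepts and sections: one y-axis crossing is at y = 0; it meets the x-axis at x = 0 (among the integer gridlines).
Solving for integer coefficients yields p as stated.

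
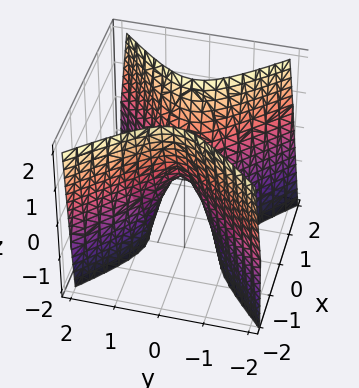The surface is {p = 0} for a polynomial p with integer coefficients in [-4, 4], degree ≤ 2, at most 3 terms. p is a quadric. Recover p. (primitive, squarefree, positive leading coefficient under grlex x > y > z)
First, degree: a hyperbolic paraboloid; a quadric, so deg p = 2.
Then, symmetries: the y ↦ −y reflection is a symmetry, so y appears only in even powers; mirror symmetry x ↦ −x ⇒ only even powers of x.
Next, observable constraints: it crosses the y-axis at the gridline y = 0; it crosses the x-axis at the gridline x = 0; it crosses the z-axis at the gridline z = 0.
Finally, these observations pin down the coefficients.

3*x^2 - 3*y^2 - z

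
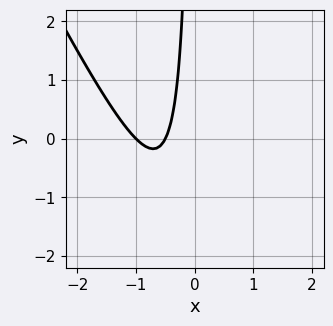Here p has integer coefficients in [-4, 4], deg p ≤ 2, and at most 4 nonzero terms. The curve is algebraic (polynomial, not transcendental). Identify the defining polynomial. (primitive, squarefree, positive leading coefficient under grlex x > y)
2*x^2 + x*y + 3*x + 1

(a) The degree is 2 — the shape is more complex than any degree-1 curve.
(b) Observable constraints: one x-axis crossing is at x = -1; no y-intercept at any integer in the box.
(c) Fitting integer coefficients to these (and the overall shape) gives p.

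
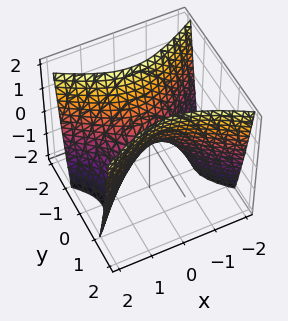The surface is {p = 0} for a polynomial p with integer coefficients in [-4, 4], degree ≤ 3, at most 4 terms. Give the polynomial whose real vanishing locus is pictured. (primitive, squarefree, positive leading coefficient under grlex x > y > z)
1. Degree: a hyperbolic paraboloid; a quadric, so deg p = 2.
2. Symmetries: it's symmetric under x → −x, forcing even powers of x; the y ↦ −y reflection is a symmetry, so y appears only in even powers.
3. From the axis intercepts and sections: one x-axis crossing is at x = 0; it crosses the y-axis at the gridline y = 0; one z-axis crossing is at z = 0.
4. Together with the visible shape, these determine p as stated.

x^2 - 2*y^2 + z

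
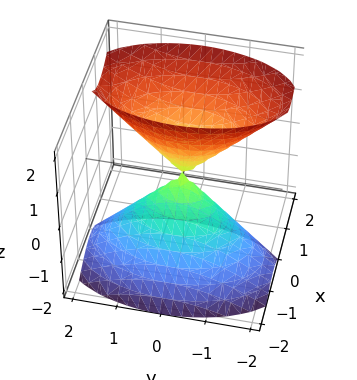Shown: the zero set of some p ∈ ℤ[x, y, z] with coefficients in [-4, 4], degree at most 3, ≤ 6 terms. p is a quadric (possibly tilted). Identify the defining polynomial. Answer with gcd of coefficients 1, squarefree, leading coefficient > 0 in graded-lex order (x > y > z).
3*x^2 - 2*x*z + y^2 - z^2

First, the picture has 2 separate pieces. Treating them together as one polynomial.
Next, deg p = 2. A generic line meets the surface in up to 2 points.
Next, from the visible intercepts: one y-axis crossing is at y = 0; one x-axis crossing is at x = 0.
Finally, together with the visible shape, these determine p as stated.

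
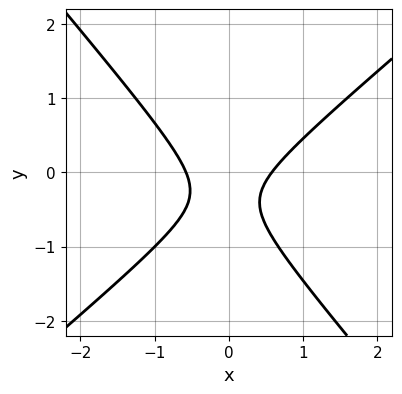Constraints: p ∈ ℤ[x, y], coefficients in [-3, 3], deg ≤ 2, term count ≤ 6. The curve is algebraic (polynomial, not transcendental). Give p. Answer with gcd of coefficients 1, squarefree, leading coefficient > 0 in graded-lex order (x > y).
3*x^2 - x*y - 3*y^2 - 2*y - 1

First, degree: a generic line meets the curve in up to 2 points, so deg p = 2.
Then, against the integer gridlines: no y-intercept at any integer in the box.
Finally, putting this together gives p.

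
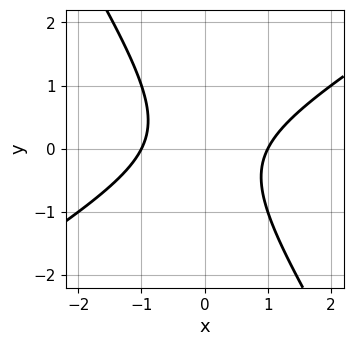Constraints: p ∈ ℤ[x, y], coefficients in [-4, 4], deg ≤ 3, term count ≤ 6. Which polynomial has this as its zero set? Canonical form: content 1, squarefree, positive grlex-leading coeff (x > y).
First, the degree is 2 — a generic line meets the curve in up to 2 points.
Then, reading off the gridlines: the x-axis gridline crossings are at x ∈ {-1, 1}; the curve avoids every integer y-axis point in the box.
Finally, the integer polynomial consistent with all of this is the stated p.

x^2 - x*y - y^2 - 1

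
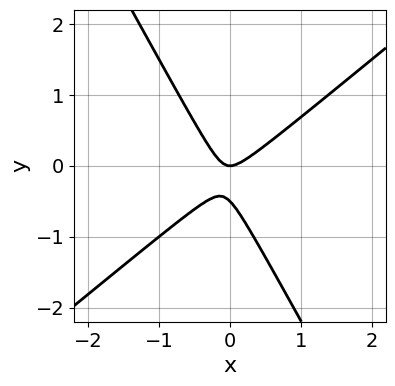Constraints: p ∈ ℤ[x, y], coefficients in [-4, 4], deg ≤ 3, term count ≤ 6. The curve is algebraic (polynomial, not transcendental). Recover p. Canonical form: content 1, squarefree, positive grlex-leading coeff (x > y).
First, the degree is 2 — a generic line meets the curve in up to 2 points.
Next, from the axis intercepts and sections: it crosses the y-axis at the gridline y = 0; one x-axis crossing is at x = 0.
Finally, these observations pin down the coefficients.

3*x^2 - 2*x*y - 2*y^2 - y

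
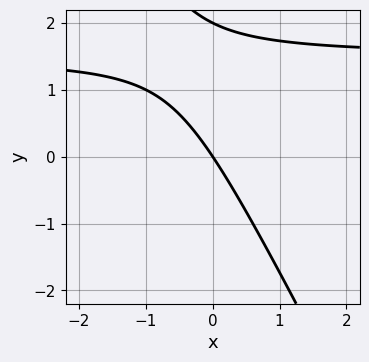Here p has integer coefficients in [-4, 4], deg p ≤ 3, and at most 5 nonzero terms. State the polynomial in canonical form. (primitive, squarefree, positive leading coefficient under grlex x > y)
2*x*y + y^2 - 3*x - 2*y

First, deg p = 2. The shape is more complex than any degree-1 curve.
Then, against the integer gridlines: it meets the x-axis at x = 0 (among the integer gridlines); among the integer gridlines, it crosses the y-axis at y ∈ {0, 2}.
Finally, putting this together gives p.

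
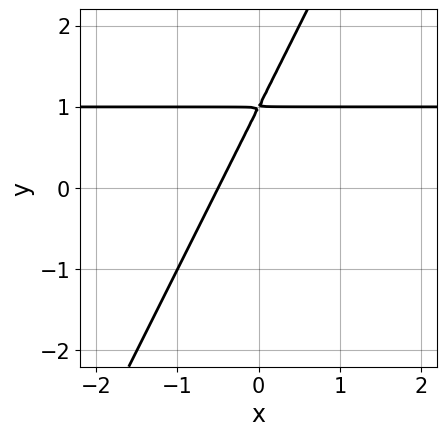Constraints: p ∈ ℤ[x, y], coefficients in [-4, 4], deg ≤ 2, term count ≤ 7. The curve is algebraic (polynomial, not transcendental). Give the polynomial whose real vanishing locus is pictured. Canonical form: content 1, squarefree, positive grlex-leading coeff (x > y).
(a) The degree is 2 — a generic line meets the curve in up to 2 points.
(b) The integer polynomial consistent with all of this is the stated p.

2*x*y - y^2 - 2*x + 2*y - 1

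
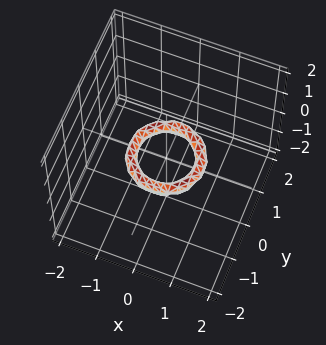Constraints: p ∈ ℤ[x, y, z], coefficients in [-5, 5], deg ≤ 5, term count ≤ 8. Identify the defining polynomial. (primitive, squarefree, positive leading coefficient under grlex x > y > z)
2*x^4 + 4*x^2*y^2 + 2*y^4 - 3*x^2 - 3*y^2 + 3*z^2 + 1

First, deg p = 4. A generic line meets the surface in up to 4 points.
Next, symmetries: rotational symmetry about the z-axis ⇒ p depends on x, y only through x² + y².
Then, from the visible intercepts: a circular section at z = 0 has radius between 0 and 1; among the integer gridlines, it crosses the x-axis at x ∈ {-1, 1}; the y-axis gridline crossings are at y ∈ {-1, 1}; the surface avoids every integer z-axis point in the box.
Finally, assembling these constraints gives the stated polynomial.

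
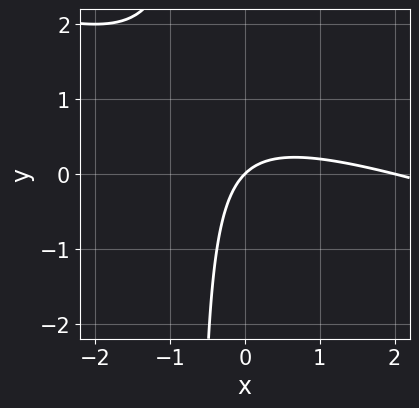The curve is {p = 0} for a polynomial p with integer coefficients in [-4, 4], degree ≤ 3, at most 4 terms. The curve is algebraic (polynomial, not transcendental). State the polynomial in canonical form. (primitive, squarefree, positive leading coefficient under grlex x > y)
x^2 + 3*x*y - 2*x + 2*y

(a) deg p = 2. No degree-1 curve has this shape.
(b) From the visible intercepts: one y-axis crossing is at y = 0; among the integer gridlines, it crosses the x-axis at x ∈ {0, 2}.
(c) Together with the visible shape, these determine p as stated.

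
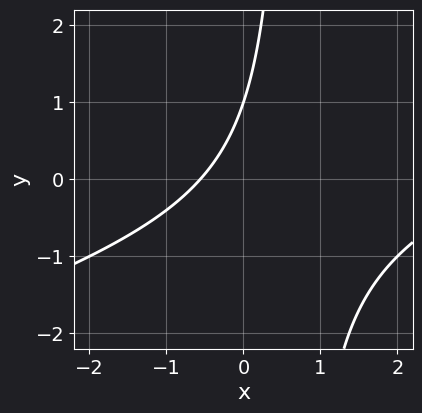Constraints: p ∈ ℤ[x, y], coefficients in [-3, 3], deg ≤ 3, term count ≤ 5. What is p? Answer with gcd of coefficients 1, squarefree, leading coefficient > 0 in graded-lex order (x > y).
x^2 - 3*x*y - 3*x + 2*y - 2

First, the degree is 2 — the shape is more complex than any degree-1 curve.
Next, from the axis intercepts and sections: it meets the y-axis at y = 1 (among the integer gridlines).
Finally, together with the visible shape, these determine p as stated.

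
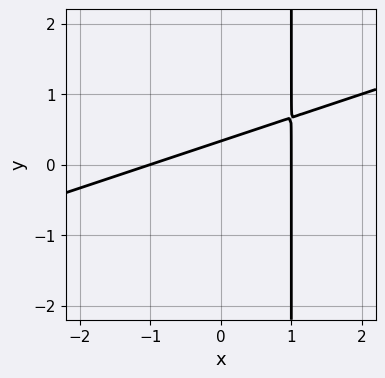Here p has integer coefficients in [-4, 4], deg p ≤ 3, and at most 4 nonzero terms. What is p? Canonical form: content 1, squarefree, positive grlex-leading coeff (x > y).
x^2 - 3*x*y + 3*y - 1

First, the degree is 2 — a generic line meets the curve in up to 2 points.
Then, against the integer gridlines: the x-axis gridline crossings are at x ∈ {-1, 1}.
Finally, solving for integer coefficients yields p as stated.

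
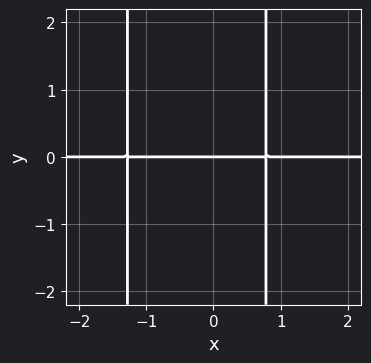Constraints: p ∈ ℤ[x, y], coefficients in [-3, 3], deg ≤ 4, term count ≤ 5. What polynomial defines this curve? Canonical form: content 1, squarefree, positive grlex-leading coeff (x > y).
1. Degree: a generic line meets the curve in up to 3 points, so deg p = 3.
2. Observable constraints: one y-axis crossing is at y = 0; the visible x-axis segment lies entirely on the curve.
3. These observations pin down the coefficients.

2*x^2*y + x*y - 2*y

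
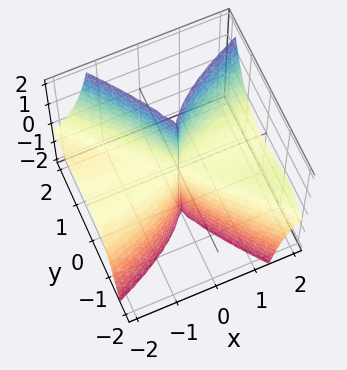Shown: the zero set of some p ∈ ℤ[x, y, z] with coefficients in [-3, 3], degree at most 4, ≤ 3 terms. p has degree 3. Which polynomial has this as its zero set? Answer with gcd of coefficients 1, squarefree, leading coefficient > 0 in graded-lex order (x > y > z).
deg p = 3. No degree-2 surface has this shape.
Checking where it meets the axes: the visible z-axis segment lies entirely on the surface; it crosses the y-axis at the gridline y = 0.
Fitting integer coefficients to these (and the overall shape) gives p. Check: (-1, 0, 0) on the x-axis lies on the surface, and p(-1, 0, 0) = 0. ✓

x^2*z - x*y^2 - y^3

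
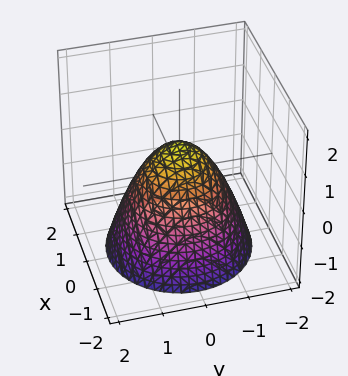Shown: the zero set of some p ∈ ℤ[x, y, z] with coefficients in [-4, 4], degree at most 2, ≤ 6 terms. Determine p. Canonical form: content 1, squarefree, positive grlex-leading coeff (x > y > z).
1. The degree is 2 — a generic line meets the surface in up to 2 points.
2. Symmetry: the surface is invariant under rotation about z: p = q(x² + y², z).
3. Against the integer gridlines: a circular section at z = 0 has radius between 0 and 1.
4. Together with the visible shape, these determine p as stated.

3*x^2 + 3*y^2 + 3*z - 2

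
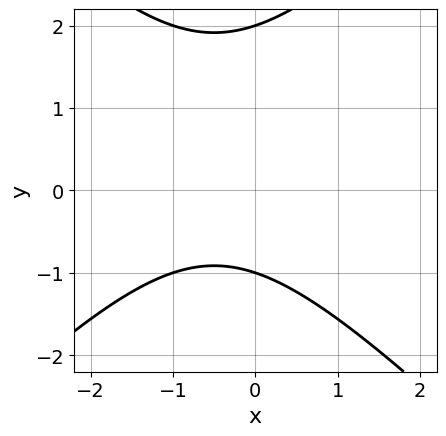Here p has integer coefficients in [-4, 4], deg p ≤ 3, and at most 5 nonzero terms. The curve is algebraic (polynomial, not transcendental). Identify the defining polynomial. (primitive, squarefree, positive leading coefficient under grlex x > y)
x^2 - y^2 + x + y + 2

(a) deg p = 2. A generic line meets the curve in up to 2 points.
(b) From the visible intercepts: no x-intercept at any integer in the box; among the integer gridlines, it crosses the y-axis at y ∈ {-1, 2}.
(c) Assembling these constraints gives the stated polynomial.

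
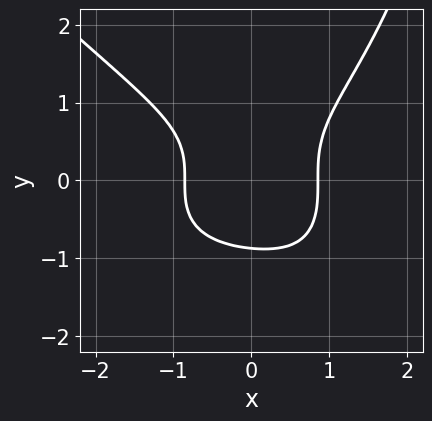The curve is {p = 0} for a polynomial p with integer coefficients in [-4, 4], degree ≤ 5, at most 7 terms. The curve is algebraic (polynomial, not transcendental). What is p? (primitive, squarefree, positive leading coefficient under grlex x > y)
(a) Degree: no degree-3 curve has this shape, so deg p = 4.
(b) Solving for integer coefficients yields p as stated.

x^4 + x*y^3 - 3*y^3 + 2*x^2 - 2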